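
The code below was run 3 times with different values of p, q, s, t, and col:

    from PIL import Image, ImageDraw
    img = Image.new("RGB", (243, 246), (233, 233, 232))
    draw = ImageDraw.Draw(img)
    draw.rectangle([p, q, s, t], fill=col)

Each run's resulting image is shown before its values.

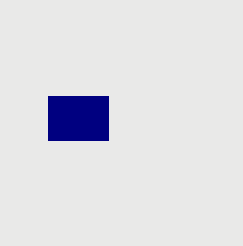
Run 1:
p = 48, q = 96, s = 108, t = 140, col = 'navy'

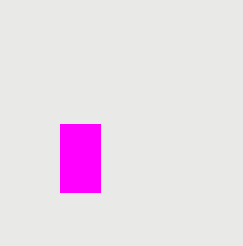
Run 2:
p = 60
q = 124
s = 100
t = 192
col = 'magenta'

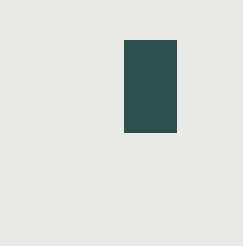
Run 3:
p = 124; q = 40; s = 176; t = 132; col = 'darkslategray'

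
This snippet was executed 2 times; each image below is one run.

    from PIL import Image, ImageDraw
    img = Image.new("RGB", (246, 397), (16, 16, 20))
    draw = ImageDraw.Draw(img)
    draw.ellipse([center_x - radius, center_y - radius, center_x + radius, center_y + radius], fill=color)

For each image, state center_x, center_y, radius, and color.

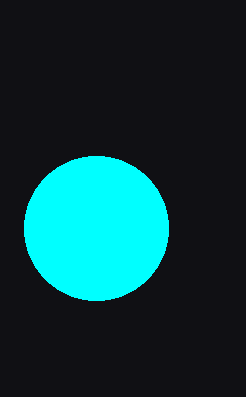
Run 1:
center_x = 96, center_y = 228, radius = 72, color = 'cyan'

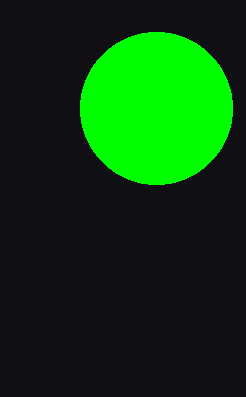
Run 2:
center_x = 156; center_y = 108; radius = 76; color = 'lime'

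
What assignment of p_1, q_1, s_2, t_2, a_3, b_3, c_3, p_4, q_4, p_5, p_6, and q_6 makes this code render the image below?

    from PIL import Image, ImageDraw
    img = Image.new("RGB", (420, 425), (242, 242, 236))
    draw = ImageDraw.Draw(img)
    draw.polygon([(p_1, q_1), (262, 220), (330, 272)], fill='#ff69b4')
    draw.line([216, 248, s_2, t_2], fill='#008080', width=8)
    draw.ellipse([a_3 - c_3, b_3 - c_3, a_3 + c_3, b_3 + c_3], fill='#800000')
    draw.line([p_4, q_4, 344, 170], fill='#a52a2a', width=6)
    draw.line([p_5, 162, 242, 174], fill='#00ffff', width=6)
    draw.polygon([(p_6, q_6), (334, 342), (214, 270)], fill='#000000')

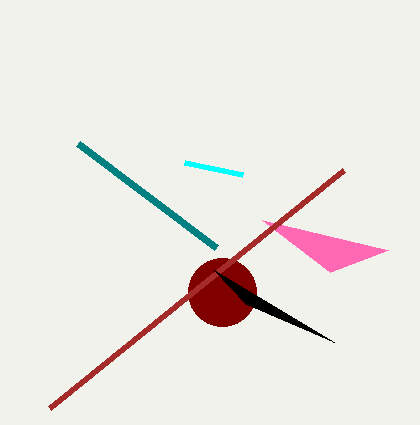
p_1 = 388; q_1 = 250; s_2 = 78; t_2 = 144; a_3 = 222; b_3 = 292; c_3 = 34; p_4 = 50; q_4 = 408; p_5 = 184; p_6 = 246; q_6 = 304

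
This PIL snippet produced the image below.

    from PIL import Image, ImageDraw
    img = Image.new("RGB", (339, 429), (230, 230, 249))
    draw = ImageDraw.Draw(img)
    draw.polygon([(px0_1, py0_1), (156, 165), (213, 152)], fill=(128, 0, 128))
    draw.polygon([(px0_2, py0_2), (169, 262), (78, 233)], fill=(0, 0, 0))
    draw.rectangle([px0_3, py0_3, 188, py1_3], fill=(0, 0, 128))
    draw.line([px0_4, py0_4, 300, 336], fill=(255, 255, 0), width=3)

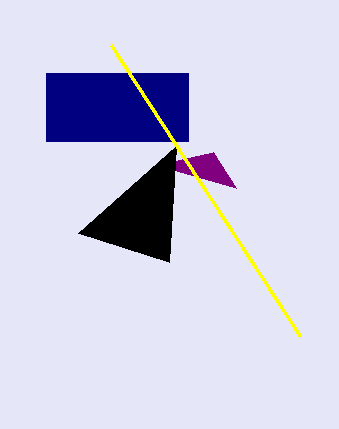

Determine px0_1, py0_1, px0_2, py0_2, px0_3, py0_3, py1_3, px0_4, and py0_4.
px0_1 = 236, py0_1 = 188, px0_2 = 176, py0_2 = 146, px0_3 = 46, py0_3 = 73, py1_3 = 141, px0_4 = 111, py0_4 = 45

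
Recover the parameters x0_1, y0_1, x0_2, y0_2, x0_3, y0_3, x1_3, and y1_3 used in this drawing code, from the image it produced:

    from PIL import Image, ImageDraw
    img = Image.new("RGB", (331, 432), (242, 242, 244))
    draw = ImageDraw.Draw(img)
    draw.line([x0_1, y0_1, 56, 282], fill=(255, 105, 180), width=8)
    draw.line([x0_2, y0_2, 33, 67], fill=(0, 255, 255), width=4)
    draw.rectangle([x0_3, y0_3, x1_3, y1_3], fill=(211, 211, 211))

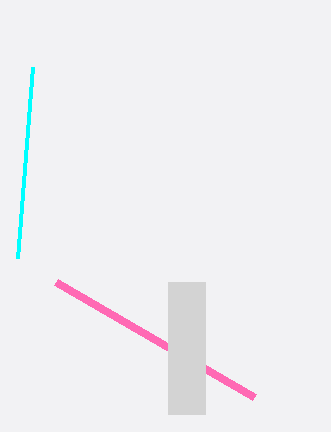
x0_1 = 254
y0_1 = 397
x0_2 = 18
y0_2 = 258
x0_3 = 168
y0_3 = 282
x1_3 = 205
y1_3 = 414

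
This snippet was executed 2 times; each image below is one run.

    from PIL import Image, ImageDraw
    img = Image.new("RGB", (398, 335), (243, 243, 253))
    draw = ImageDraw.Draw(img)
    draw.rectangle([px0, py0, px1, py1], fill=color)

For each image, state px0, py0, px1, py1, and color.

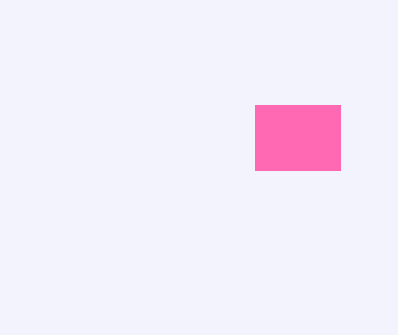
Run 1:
px0 = 255
py0 = 105
px1 = 340
py1 = 170
color = 'hotpink'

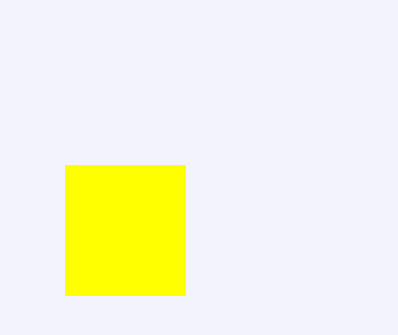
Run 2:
px0 = 65, py0 = 165, px1 = 185, py1 = 295, color = 'yellow'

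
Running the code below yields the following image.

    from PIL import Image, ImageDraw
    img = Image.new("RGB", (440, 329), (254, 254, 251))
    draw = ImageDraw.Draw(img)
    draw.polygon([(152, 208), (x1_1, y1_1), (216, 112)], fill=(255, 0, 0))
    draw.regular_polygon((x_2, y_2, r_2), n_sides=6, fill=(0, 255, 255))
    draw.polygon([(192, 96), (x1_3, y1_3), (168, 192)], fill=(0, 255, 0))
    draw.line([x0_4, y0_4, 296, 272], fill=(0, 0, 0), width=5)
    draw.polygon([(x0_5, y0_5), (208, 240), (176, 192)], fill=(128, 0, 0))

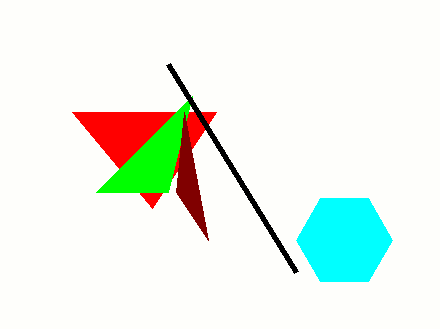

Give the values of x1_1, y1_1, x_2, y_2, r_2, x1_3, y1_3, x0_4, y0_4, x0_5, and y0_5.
x1_1 = 72; y1_1 = 112; x_2 = 344; y_2 = 240; r_2 = 48; x1_3 = 96; y1_3 = 192; x0_4 = 168; y0_4 = 64; x0_5 = 184; y0_5 = 112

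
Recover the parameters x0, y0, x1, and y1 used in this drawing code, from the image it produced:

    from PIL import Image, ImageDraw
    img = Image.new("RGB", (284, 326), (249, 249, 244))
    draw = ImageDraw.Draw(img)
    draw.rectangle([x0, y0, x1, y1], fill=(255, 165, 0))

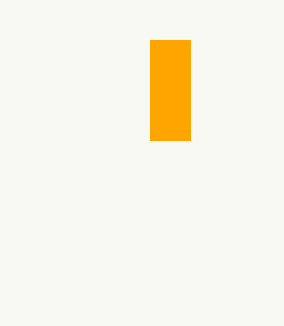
x0 = 150; y0 = 40; x1 = 190; y1 = 140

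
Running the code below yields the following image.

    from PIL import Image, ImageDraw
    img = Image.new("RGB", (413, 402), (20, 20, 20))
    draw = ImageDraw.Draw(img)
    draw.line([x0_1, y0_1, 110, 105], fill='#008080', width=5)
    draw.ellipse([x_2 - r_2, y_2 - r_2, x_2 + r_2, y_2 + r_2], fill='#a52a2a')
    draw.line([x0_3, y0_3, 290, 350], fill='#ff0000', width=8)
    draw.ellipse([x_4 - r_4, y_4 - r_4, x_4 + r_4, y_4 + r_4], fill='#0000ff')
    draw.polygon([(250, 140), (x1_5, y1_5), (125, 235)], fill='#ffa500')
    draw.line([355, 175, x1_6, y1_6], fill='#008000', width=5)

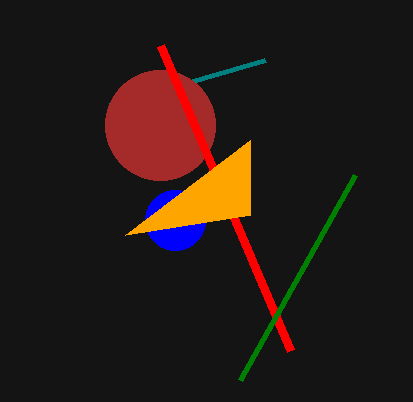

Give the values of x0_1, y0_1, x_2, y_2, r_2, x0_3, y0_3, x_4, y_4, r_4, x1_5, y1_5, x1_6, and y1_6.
x0_1 = 265, y0_1 = 60, x_2 = 160, y_2 = 125, r_2 = 55, x0_3 = 160, y0_3 = 45, x_4 = 175, y_4 = 220, r_4 = 30, x1_5 = 250, y1_5 = 215, x1_6 = 240, y1_6 = 380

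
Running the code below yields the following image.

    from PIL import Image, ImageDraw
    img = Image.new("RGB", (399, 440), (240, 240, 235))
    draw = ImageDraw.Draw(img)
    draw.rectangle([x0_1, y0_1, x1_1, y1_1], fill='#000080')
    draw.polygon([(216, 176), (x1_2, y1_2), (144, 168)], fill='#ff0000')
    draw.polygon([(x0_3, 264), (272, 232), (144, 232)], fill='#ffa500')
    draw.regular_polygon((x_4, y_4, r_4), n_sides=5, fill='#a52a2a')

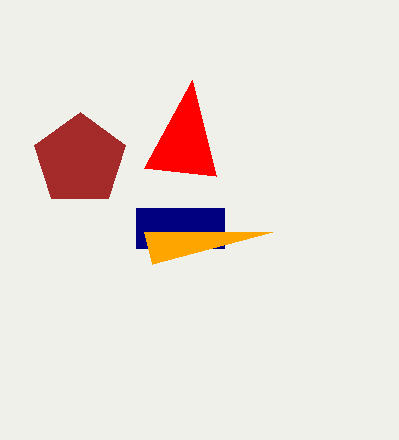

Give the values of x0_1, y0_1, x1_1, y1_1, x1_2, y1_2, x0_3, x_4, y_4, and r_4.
x0_1 = 136
y0_1 = 208
x1_1 = 224
y1_1 = 248
x1_2 = 192
y1_2 = 80
x0_3 = 152
x_4 = 80
y_4 = 160
r_4 = 48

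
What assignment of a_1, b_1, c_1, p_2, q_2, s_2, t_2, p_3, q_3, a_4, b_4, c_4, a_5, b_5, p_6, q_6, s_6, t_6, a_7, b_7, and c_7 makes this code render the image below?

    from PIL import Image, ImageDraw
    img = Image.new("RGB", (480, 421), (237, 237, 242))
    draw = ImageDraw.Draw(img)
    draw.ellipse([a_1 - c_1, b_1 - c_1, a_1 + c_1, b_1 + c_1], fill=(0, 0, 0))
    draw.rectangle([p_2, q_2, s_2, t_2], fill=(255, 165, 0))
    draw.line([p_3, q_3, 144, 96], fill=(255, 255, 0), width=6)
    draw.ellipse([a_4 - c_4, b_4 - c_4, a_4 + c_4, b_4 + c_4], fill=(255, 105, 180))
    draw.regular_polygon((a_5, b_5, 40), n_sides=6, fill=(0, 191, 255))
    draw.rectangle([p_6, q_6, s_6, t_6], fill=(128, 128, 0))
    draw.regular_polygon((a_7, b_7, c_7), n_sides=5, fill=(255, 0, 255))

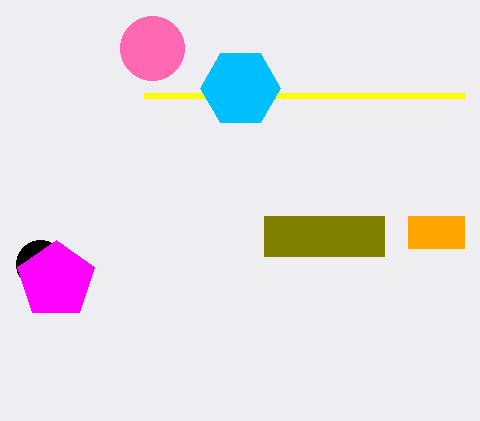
a_1 = 40, b_1 = 264, c_1 = 24, p_2 = 408, q_2 = 216, s_2 = 464, t_2 = 248, p_3 = 464, q_3 = 96, a_4 = 152, b_4 = 48, c_4 = 32, a_5 = 240, b_5 = 88, p_6 = 264, q_6 = 216, s_6 = 384, t_6 = 256, a_7 = 56, b_7 = 280, c_7 = 40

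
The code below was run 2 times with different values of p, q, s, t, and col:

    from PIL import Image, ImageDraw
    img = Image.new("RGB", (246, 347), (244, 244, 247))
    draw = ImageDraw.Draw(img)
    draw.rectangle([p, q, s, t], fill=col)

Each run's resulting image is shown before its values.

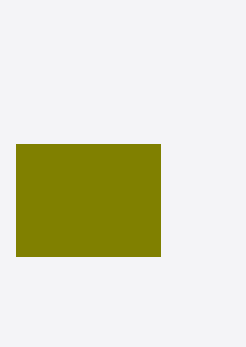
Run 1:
p = 16; q = 144; s = 160; t = 256; col = 'olive'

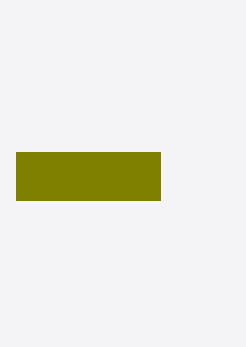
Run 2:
p = 16, q = 152, s = 160, t = 200, col = 'olive'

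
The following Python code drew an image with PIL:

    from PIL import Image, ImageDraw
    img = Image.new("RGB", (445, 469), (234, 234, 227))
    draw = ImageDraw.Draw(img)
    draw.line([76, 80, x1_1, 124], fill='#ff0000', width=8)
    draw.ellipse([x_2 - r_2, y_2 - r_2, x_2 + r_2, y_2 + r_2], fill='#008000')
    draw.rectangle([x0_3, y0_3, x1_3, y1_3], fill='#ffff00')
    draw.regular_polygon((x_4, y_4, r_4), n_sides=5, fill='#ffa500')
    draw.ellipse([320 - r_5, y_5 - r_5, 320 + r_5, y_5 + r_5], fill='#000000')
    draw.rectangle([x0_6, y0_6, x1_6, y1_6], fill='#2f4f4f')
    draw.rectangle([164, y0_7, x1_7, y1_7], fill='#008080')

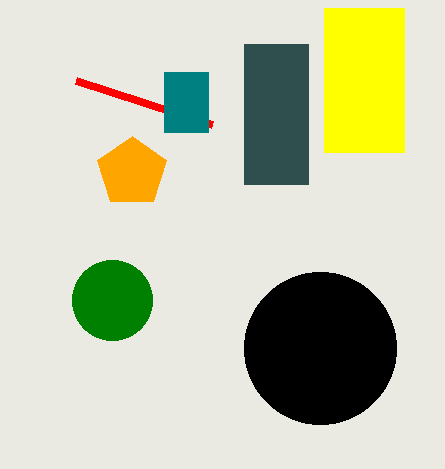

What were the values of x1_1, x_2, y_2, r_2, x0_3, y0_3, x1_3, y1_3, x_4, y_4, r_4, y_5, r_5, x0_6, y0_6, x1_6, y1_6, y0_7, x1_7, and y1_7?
x1_1 = 212, x_2 = 112, y_2 = 300, r_2 = 40, x0_3 = 324, y0_3 = 8, x1_3 = 404, y1_3 = 152, x_4 = 132, y_4 = 172, r_4 = 36, y_5 = 348, r_5 = 76, x0_6 = 244, y0_6 = 44, x1_6 = 308, y1_6 = 184, y0_7 = 72, x1_7 = 208, y1_7 = 132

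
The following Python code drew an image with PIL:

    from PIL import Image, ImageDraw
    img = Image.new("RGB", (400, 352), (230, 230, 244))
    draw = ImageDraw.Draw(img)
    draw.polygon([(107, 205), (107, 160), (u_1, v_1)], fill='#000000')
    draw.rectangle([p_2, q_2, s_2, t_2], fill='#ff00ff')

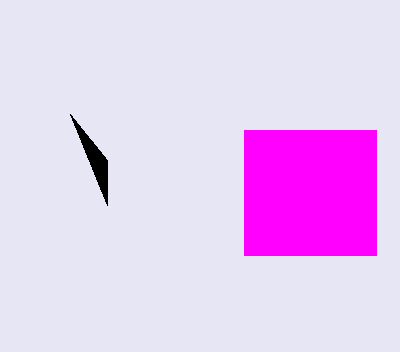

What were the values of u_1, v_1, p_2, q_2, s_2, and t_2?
u_1 = 70; v_1 = 114; p_2 = 244; q_2 = 130; s_2 = 376; t_2 = 255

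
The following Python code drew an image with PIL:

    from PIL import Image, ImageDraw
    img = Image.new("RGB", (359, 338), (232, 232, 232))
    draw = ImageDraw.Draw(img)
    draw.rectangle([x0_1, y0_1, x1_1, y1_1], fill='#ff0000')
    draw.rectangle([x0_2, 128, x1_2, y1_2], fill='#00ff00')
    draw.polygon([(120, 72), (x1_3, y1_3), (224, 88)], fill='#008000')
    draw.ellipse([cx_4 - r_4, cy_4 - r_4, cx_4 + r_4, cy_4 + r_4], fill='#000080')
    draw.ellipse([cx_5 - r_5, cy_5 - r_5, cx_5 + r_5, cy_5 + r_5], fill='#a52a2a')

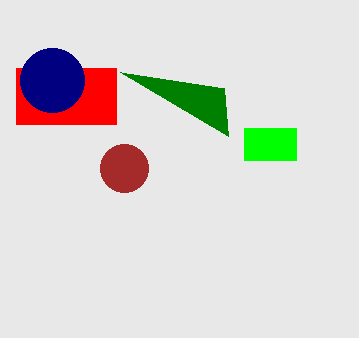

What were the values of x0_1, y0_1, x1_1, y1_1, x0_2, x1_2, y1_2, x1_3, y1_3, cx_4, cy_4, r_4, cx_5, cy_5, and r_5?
x0_1 = 16
y0_1 = 68
x1_1 = 116
y1_1 = 124
x0_2 = 244
x1_2 = 296
y1_2 = 160
x1_3 = 228
y1_3 = 136
cx_4 = 52
cy_4 = 80
r_4 = 32
cx_5 = 124
cy_5 = 168
r_5 = 24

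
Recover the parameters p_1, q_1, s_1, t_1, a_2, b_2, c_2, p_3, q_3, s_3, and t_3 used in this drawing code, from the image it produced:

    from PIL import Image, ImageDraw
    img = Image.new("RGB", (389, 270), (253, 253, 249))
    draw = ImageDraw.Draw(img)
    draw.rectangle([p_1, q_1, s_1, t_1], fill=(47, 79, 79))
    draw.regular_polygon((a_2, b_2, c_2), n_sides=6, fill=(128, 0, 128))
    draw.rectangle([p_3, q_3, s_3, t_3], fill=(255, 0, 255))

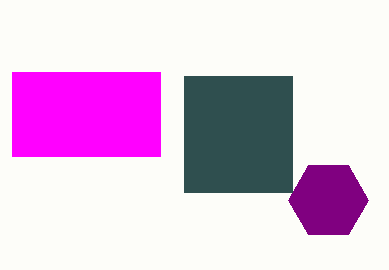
p_1 = 184; q_1 = 76; s_1 = 292; t_1 = 192; a_2 = 328; b_2 = 200; c_2 = 40; p_3 = 12; q_3 = 72; s_3 = 160; t_3 = 156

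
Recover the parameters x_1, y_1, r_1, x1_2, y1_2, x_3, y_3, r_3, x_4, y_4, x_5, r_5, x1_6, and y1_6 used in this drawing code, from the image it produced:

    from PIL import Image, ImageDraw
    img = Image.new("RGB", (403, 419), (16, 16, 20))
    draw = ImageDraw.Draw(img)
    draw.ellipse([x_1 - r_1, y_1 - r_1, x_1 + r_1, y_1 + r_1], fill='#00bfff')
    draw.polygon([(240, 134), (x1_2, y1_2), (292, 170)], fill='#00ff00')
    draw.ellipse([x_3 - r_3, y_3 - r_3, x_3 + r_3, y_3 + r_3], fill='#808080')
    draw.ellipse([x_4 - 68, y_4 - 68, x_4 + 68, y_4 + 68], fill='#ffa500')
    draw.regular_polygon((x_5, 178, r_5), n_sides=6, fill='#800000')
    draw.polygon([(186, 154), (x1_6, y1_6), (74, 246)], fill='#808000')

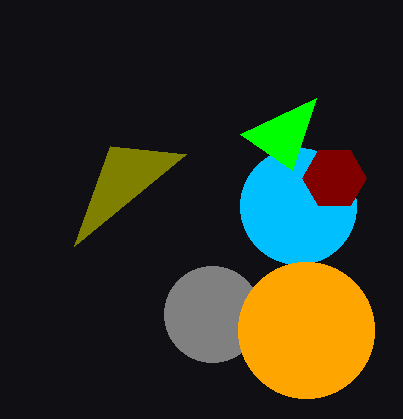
x_1 = 298, y_1 = 206, r_1 = 58, x1_2 = 316, y1_2 = 98, x_3 = 212, y_3 = 314, r_3 = 48, x_4 = 306, y_4 = 330, x_5 = 334, r_5 = 32, x1_6 = 110, y1_6 = 146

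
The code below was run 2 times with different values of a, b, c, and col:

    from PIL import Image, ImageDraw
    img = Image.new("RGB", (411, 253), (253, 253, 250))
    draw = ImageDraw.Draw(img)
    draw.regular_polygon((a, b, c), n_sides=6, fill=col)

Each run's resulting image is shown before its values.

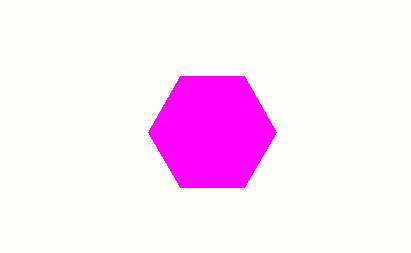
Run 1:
a = 212
b = 132
c = 64
col = 'magenta'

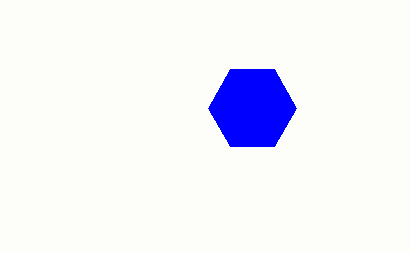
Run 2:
a = 252, b = 108, c = 44, col = 'blue'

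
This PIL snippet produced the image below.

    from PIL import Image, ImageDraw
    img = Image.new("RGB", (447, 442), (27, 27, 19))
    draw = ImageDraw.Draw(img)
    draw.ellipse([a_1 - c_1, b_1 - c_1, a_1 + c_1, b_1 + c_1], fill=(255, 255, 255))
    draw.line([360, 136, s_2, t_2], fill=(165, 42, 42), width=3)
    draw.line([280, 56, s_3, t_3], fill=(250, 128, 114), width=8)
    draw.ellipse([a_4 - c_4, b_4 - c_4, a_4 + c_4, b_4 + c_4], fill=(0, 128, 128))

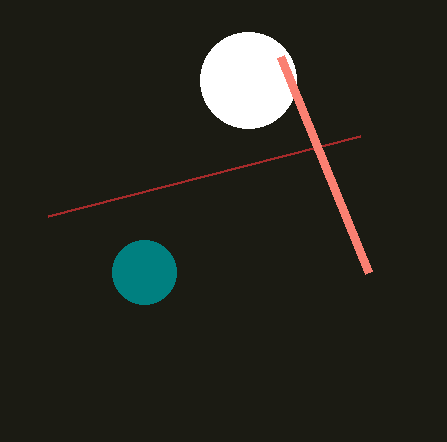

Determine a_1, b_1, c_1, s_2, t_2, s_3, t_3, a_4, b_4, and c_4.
a_1 = 248; b_1 = 80; c_1 = 48; s_2 = 48; t_2 = 216; s_3 = 368; t_3 = 272; a_4 = 144; b_4 = 272; c_4 = 32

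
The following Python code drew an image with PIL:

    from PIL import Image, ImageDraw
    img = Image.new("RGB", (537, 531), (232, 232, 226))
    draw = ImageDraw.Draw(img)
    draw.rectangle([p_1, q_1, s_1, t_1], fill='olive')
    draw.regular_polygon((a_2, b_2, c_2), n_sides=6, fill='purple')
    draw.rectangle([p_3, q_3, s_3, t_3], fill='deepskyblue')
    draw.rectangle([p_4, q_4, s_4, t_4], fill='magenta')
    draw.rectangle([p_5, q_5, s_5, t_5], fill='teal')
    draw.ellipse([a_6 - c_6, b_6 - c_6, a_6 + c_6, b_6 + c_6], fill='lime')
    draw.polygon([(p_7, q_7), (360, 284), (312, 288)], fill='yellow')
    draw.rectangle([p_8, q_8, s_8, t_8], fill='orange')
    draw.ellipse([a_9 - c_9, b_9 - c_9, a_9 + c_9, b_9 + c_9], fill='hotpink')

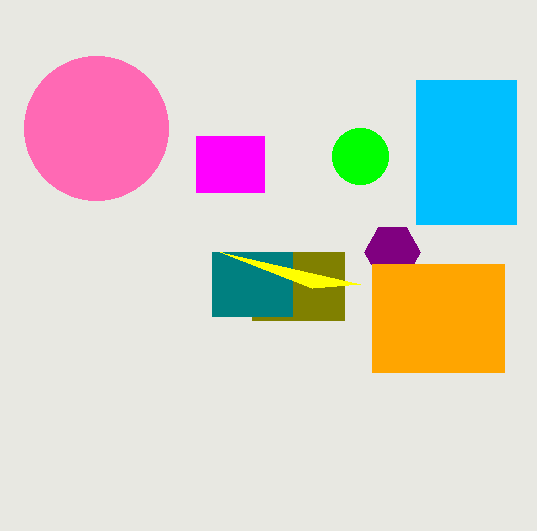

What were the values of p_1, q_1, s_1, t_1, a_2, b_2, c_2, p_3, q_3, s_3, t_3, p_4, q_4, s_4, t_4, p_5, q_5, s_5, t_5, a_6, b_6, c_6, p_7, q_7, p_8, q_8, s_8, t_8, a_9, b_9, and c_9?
p_1 = 252, q_1 = 252, s_1 = 344, t_1 = 320, a_2 = 392, b_2 = 252, c_2 = 28, p_3 = 416, q_3 = 80, s_3 = 516, t_3 = 224, p_4 = 196, q_4 = 136, s_4 = 264, t_4 = 192, p_5 = 212, q_5 = 252, s_5 = 292, t_5 = 316, a_6 = 360, b_6 = 156, c_6 = 28, p_7 = 220, q_7 = 252, p_8 = 372, q_8 = 264, s_8 = 504, t_8 = 372, a_9 = 96, b_9 = 128, c_9 = 72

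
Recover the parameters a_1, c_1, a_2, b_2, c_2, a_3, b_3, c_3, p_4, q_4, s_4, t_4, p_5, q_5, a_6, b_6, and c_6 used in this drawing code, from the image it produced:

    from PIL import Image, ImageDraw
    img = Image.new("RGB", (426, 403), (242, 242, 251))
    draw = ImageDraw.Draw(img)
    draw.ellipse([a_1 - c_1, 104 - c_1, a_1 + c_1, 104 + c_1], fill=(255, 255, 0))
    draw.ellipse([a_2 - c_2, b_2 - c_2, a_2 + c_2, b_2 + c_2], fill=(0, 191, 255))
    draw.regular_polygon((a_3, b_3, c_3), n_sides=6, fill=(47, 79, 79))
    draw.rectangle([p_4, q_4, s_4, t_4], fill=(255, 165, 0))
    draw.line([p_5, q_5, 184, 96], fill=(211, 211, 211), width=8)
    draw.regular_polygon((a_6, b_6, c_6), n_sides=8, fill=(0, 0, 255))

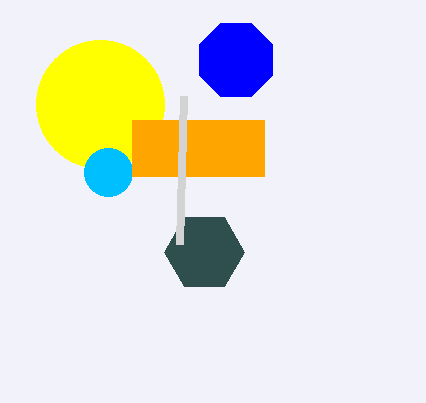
a_1 = 100
c_1 = 64
a_2 = 108
b_2 = 172
c_2 = 24
a_3 = 204
b_3 = 252
c_3 = 40
p_4 = 132
q_4 = 120
s_4 = 264
t_4 = 176
p_5 = 180
q_5 = 244
a_6 = 236
b_6 = 60
c_6 = 40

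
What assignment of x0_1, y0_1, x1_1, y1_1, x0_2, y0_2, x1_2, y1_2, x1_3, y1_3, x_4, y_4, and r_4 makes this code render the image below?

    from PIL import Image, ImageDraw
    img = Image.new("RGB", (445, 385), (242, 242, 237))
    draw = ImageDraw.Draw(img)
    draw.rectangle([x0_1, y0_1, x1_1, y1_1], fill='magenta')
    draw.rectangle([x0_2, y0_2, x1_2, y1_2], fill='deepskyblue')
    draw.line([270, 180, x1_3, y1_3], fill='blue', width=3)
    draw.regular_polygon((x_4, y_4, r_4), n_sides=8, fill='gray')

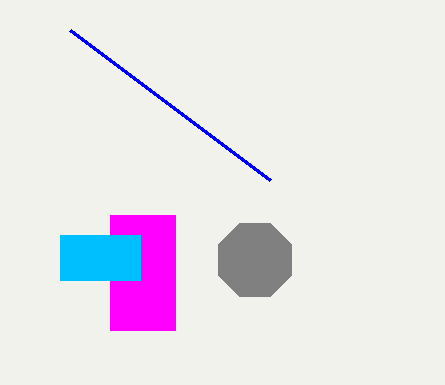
x0_1 = 110
y0_1 = 215
x1_1 = 175
y1_1 = 330
x0_2 = 60
y0_2 = 235
x1_2 = 140
y1_2 = 280
x1_3 = 70
y1_3 = 30
x_4 = 255
y_4 = 260
r_4 = 40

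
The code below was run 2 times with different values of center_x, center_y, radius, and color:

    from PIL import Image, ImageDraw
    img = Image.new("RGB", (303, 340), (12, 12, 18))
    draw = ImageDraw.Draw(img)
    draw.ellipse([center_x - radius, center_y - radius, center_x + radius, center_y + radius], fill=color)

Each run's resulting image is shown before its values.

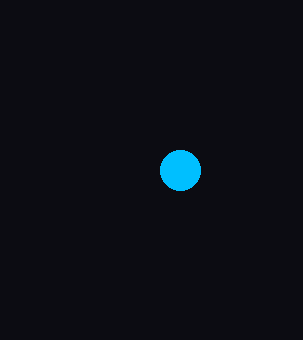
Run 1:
center_x = 180; center_y = 170; radius = 20; color = 'deepskyblue'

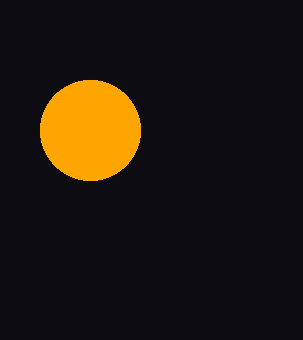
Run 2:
center_x = 90
center_y = 130
radius = 50
color = 'orange'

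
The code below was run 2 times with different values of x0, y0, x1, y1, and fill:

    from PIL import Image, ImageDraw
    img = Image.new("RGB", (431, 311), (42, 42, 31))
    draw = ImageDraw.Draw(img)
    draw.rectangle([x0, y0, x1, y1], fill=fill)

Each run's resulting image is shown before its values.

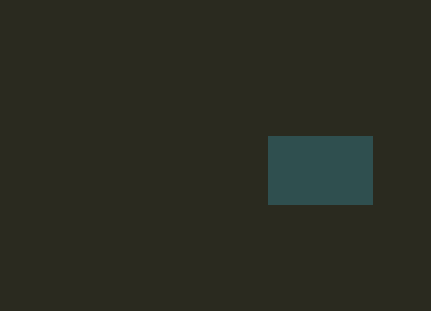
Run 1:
x0 = 268, y0 = 136, x1 = 372, y1 = 204, fill = 'darkslategray'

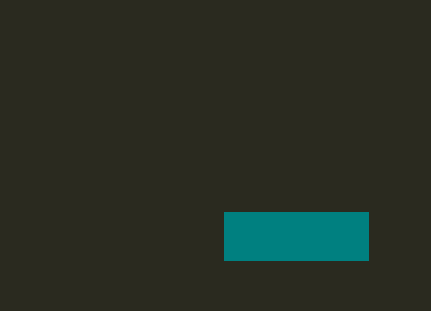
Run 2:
x0 = 224; y0 = 212; x1 = 368; y1 = 260; fill = 'teal'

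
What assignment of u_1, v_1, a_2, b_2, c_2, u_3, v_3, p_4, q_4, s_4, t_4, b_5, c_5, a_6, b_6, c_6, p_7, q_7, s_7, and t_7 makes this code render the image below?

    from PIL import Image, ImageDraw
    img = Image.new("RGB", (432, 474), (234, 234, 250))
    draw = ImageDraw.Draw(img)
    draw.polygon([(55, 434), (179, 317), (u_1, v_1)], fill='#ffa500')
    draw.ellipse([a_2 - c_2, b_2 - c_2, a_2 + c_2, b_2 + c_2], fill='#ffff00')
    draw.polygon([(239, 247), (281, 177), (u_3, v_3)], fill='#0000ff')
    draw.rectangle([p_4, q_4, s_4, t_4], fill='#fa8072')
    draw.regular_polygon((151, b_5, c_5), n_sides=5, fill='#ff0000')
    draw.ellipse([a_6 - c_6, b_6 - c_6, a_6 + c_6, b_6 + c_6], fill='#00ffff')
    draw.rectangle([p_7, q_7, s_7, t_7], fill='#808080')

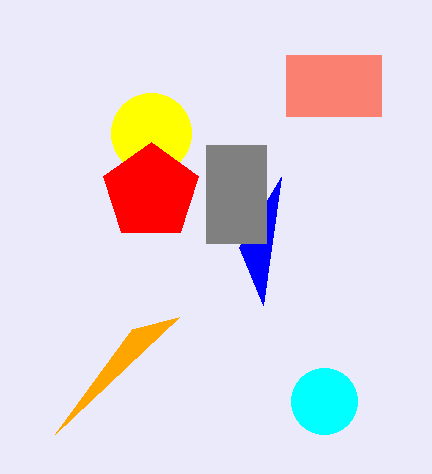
u_1 = 132; v_1 = 329; a_2 = 151; b_2 = 133; c_2 = 40; u_3 = 263; v_3 = 305; p_4 = 286; q_4 = 55; s_4 = 381; t_4 = 116; b_5 = 192; c_5 = 50; a_6 = 324; b_6 = 401; c_6 = 33; p_7 = 206; q_7 = 145; s_7 = 266; t_7 = 243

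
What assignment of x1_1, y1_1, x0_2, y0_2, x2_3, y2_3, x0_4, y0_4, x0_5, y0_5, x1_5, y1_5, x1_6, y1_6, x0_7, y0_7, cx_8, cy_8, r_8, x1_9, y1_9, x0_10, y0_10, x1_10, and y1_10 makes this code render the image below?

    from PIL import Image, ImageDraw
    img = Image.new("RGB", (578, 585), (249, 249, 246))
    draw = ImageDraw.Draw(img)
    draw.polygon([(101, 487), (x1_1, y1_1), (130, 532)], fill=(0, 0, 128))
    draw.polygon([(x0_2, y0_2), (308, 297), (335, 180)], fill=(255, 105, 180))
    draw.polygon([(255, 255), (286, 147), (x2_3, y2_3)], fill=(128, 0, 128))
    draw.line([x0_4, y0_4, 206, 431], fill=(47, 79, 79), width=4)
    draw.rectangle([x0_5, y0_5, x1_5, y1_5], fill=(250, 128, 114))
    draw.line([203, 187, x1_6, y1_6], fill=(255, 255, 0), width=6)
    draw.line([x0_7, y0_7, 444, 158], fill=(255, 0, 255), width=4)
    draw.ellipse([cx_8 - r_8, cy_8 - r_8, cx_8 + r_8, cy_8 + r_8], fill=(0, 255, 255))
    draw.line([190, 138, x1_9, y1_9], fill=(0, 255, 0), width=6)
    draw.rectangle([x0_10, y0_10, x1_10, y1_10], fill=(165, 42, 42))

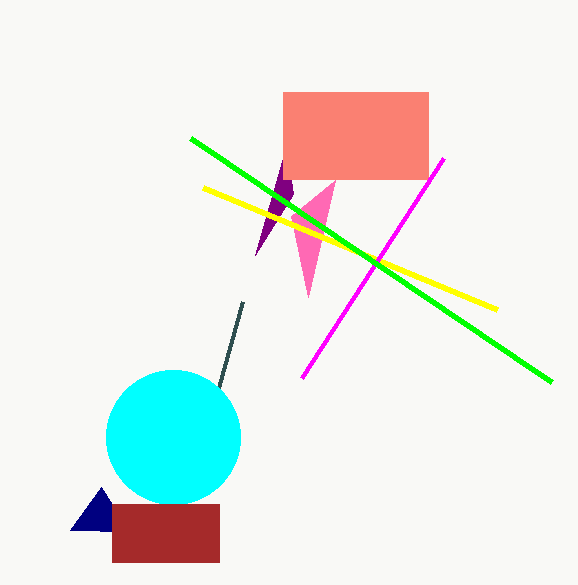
x1_1 = 70
y1_1 = 530
x0_2 = 291
y0_2 = 216
x2_3 = 293
y2_3 = 194
x0_4 = 242
y0_4 = 302
x0_5 = 283
y0_5 = 92
x1_5 = 428
y1_5 = 179
x1_6 = 497
y1_6 = 309
x0_7 = 302
y0_7 = 378
cx_8 = 173
cy_8 = 437
r_8 = 67
x1_9 = 551
y1_9 = 382
x0_10 = 112
y0_10 = 504
x1_10 = 219
y1_10 = 562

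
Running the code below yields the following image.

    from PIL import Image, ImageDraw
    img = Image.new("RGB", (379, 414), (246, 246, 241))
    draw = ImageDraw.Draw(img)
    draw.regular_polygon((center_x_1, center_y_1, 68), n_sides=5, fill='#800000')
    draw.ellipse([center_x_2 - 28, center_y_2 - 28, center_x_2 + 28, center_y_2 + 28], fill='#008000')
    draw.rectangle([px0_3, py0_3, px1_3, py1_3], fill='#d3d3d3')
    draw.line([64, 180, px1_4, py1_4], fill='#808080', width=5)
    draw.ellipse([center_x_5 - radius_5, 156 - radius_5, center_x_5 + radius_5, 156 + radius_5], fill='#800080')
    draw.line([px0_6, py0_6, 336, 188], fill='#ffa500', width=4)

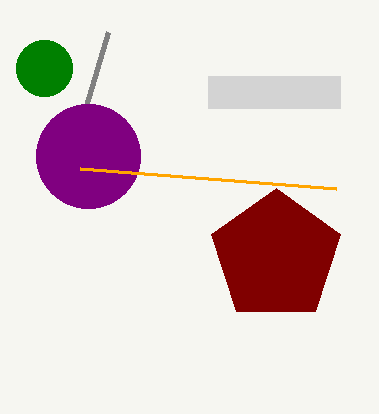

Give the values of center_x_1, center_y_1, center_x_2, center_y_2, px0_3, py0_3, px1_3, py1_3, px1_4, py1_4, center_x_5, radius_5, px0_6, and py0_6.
center_x_1 = 276; center_y_1 = 256; center_x_2 = 44; center_y_2 = 68; px0_3 = 208; py0_3 = 76; px1_3 = 340; py1_3 = 108; px1_4 = 108; py1_4 = 32; center_x_5 = 88; radius_5 = 52; px0_6 = 80; py0_6 = 168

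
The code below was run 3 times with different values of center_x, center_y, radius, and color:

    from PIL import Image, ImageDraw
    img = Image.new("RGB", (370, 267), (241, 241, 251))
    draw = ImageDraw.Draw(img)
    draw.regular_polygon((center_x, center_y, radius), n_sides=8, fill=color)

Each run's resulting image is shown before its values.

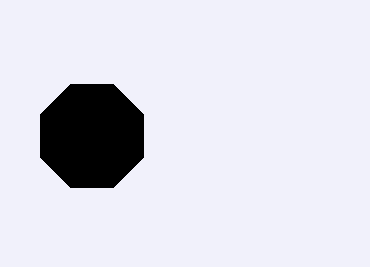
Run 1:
center_x = 92; center_y = 136; radius = 56; color = 'black'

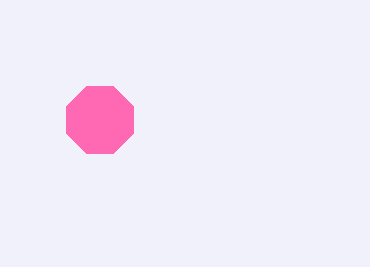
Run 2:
center_x = 100; center_y = 120; radius = 36; color = 'hotpink'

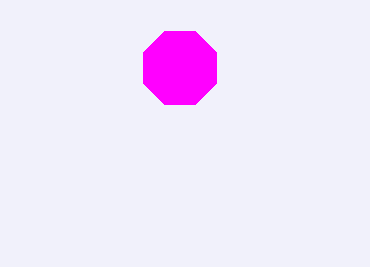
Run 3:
center_x = 180
center_y = 68
radius = 40
color = 'magenta'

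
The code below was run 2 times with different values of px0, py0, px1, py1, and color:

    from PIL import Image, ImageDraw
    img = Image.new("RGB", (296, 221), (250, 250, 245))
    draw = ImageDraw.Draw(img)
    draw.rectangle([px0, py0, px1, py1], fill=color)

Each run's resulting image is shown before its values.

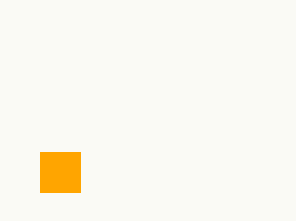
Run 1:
px0 = 40, py0 = 152, px1 = 80, py1 = 192, color = 'orange'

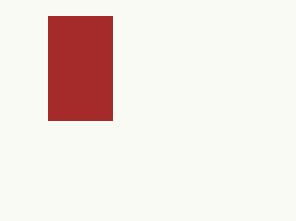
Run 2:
px0 = 48; py0 = 16; px1 = 112; py1 = 120; color = 'brown'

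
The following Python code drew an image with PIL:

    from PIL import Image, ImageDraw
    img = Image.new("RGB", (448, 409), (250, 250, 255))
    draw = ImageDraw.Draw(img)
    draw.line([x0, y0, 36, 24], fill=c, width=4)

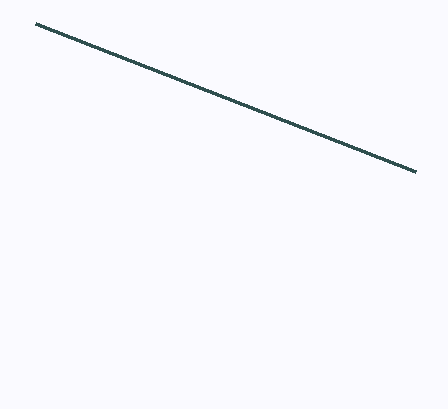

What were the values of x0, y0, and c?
x0 = 416, y0 = 172, c = 'darkslategray'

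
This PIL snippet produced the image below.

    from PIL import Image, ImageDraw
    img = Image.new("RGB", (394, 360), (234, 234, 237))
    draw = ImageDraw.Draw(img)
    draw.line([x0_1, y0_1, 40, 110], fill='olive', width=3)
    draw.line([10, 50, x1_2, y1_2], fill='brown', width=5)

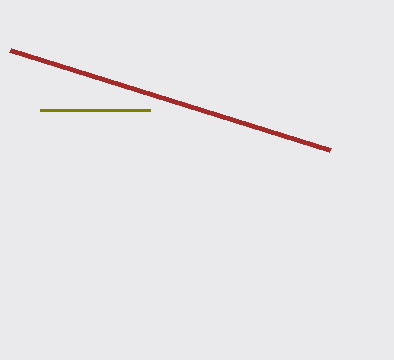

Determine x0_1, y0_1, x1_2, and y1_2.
x0_1 = 150, y0_1 = 110, x1_2 = 330, y1_2 = 150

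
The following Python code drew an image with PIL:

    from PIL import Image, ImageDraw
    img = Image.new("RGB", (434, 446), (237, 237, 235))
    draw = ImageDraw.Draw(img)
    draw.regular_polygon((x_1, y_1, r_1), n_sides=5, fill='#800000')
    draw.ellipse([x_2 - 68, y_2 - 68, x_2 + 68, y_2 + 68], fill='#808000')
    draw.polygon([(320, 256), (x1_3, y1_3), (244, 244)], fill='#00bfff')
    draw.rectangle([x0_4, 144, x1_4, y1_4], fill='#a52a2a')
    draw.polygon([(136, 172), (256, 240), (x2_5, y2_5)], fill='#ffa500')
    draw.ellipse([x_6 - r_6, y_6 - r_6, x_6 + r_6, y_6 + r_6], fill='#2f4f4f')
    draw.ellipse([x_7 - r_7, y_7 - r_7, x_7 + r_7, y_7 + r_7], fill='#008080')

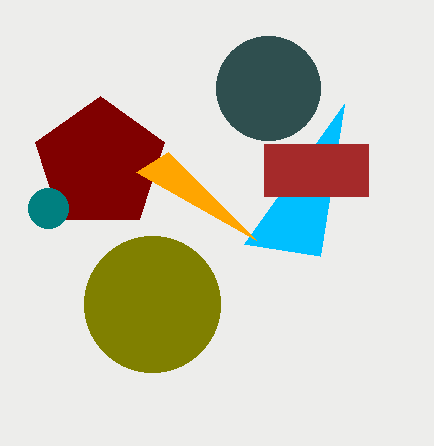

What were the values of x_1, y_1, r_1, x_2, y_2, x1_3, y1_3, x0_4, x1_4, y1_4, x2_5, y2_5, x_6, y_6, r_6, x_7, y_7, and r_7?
x_1 = 100; y_1 = 164; r_1 = 68; x_2 = 152; y_2 = 304; x1_3 = 344; y1_3 = 104; x0_4 = 264; x1_4 = 368; y1_4 = 196; x2_5 = 168; y2_5 = 152; x_6 = 268; y_6 = 88; r_6 = 52; x_7 = 48; y_7 = 208; r_7 = 20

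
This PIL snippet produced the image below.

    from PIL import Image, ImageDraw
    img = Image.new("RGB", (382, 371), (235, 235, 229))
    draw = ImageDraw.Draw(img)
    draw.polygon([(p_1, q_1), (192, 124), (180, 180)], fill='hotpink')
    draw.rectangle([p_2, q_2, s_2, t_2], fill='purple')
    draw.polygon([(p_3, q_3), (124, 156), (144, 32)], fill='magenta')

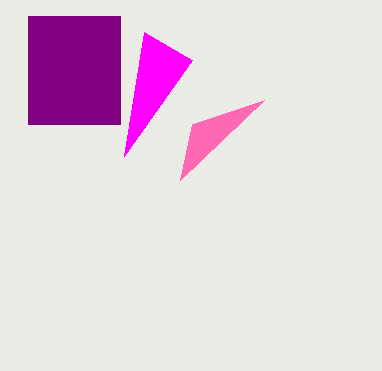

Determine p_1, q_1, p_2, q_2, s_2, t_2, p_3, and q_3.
p_1 = 264, q_1 = 100, p_2 = 28, q_2 = 16, s_2 = 120, t_2 = 124, p_3 = 192, q_3 = 60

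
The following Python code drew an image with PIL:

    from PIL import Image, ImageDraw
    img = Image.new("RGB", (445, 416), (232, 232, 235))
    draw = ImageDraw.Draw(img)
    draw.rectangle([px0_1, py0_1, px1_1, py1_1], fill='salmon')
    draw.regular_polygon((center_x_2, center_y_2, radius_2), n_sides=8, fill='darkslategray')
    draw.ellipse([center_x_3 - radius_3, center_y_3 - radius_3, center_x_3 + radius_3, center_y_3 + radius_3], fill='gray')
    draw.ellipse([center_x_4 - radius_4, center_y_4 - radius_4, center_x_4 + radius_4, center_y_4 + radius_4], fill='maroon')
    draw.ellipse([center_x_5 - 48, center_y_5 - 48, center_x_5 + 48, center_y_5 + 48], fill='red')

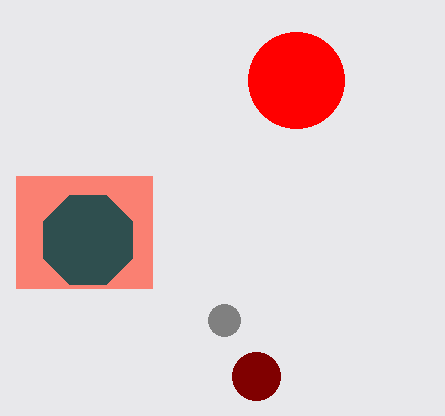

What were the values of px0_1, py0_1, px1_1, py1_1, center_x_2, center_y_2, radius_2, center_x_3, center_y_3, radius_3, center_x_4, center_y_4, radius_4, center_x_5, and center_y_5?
px0_1 = 16, py0_1 = 176, px1_1 = 152, py1_1 = 288, center_x_2 = 88, center_y_2 = 240, radius_2 = 48, center_x_3 = 224, center_y_3 = 320, radius_3 = 16, center_x_4 = 256, center_y_4 = 376, radius_4 = 24, center_x_5 = 296, center_y_5 = 80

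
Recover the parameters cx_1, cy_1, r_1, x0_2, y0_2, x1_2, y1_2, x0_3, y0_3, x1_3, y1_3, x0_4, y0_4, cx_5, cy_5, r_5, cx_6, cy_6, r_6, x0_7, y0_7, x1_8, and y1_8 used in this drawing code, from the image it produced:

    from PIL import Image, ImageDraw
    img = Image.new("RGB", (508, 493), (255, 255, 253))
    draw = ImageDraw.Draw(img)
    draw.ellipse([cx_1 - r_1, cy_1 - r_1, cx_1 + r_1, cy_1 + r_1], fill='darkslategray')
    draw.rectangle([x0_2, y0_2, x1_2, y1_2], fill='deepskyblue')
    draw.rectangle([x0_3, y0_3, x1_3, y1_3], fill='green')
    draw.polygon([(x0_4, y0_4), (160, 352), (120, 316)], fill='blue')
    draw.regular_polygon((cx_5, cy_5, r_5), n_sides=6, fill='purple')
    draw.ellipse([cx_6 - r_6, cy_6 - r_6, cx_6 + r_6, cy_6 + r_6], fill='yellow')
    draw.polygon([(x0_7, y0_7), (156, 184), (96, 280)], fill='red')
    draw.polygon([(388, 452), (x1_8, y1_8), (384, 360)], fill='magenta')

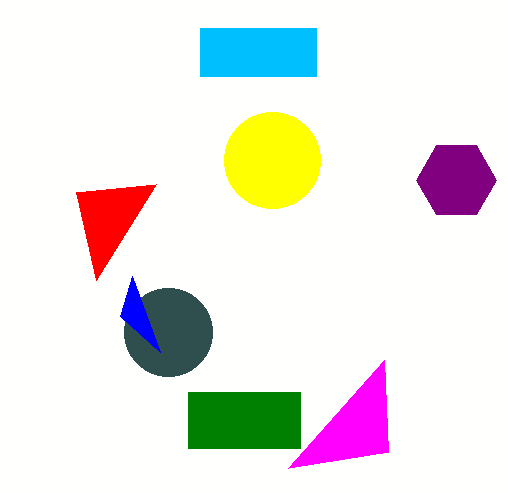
cx_1 = 168, cy_1 = 332, r_1 = 44, x0_2 = 200, y0_2 = 28, x1_2 = 316, y1_2 = 76, x0_3 = 188, y0_3 = 392, x1_3 = 300, y1_3 = 448, x0_4 = 132, y0_4 = 276, cx_5 = 456, cy_5 = 180, r_5 = 40, cx_6 = 272, cy_6 = 160, r_6 = 48, x0_7 = 76, y0_7 = 192, x1_8 = 288, y1_8 = 468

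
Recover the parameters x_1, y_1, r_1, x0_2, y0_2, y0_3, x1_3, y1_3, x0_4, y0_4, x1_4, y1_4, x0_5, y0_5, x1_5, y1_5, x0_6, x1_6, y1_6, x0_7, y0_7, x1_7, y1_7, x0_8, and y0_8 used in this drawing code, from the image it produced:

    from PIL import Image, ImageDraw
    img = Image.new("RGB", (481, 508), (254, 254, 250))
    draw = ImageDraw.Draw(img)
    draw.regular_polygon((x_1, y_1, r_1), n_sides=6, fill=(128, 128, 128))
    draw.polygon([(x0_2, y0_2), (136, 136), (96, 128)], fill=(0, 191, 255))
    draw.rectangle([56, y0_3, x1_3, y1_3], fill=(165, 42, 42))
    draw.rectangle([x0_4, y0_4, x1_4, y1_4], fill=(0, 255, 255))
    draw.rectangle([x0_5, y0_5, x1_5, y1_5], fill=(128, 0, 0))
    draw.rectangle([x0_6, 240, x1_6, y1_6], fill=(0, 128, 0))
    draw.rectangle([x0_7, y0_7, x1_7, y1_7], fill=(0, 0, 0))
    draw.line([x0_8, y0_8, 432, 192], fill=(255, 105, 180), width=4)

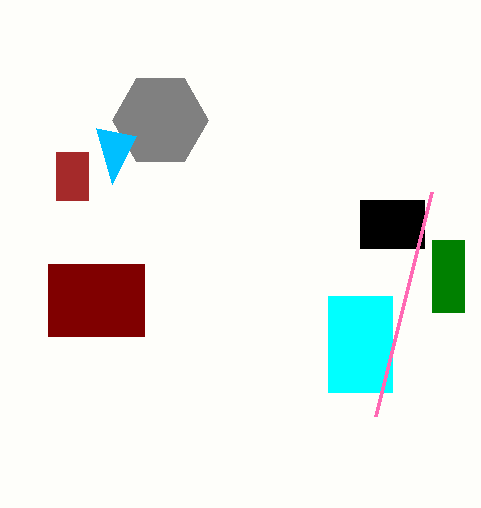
x_1 = 160
y_1 = 120
r_1 = 48
x0_2 = 112
y0_2 = 184
y0_3 = 152
x1_3 = 88
y1_3 = 200
x0_4 = 328
y0_4 = 296
x1_4 = 392
y1_4 = 392
x0_5 = 48
y0_5 = 264
x1_5 = 144
y1_5 = 336
x0_6 = 432
x1_6 = 464
y1_6 = 312
x0_7 = 360
y0_7 = 200
x1_7 = 424
y1_7 = 248
x0_8 = 376
y0_8 = 416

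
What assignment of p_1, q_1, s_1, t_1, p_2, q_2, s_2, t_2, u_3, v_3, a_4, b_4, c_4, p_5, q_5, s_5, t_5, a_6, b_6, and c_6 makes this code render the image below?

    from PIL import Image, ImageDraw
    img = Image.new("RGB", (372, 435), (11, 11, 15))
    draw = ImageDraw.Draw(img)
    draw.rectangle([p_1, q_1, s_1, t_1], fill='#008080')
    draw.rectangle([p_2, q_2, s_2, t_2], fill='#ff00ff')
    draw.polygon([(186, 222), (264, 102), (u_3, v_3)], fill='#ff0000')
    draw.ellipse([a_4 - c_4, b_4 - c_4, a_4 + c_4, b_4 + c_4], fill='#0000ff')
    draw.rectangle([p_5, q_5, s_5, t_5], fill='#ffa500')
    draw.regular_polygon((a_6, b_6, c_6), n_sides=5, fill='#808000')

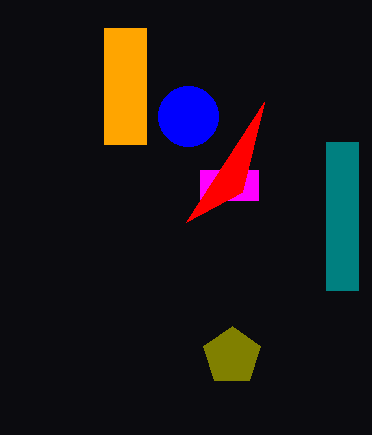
p_1 = 326, q_1 = 142, s_1 = 358, t_1 = 290, p_2 = 200, q_2 = 170, s_2 = 258, t_2 = 200, u_3 = 242, v_3 = 192, a_4 = 188, b_4 = 116, c_4 = 30, p_5 = 104, q_5 = 28, s_5 = 146, t_5 = 144, a_6 = 232, b_6 = 356, c_6 = 30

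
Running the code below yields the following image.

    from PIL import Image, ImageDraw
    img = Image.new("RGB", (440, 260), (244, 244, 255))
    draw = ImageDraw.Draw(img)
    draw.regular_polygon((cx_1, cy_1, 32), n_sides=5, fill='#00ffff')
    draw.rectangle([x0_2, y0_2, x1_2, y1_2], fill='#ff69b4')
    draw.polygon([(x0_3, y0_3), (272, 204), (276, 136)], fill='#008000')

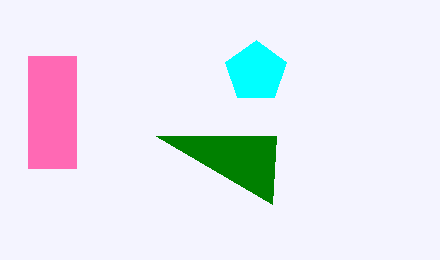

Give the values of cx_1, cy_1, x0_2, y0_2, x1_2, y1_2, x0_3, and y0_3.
cx_1 = 256, cy_1 = 72, x0_2 = 28, y0_2 = 56, x1_2 = 76, y1_2 = 168, x0_3 = 156, y0_3 = 136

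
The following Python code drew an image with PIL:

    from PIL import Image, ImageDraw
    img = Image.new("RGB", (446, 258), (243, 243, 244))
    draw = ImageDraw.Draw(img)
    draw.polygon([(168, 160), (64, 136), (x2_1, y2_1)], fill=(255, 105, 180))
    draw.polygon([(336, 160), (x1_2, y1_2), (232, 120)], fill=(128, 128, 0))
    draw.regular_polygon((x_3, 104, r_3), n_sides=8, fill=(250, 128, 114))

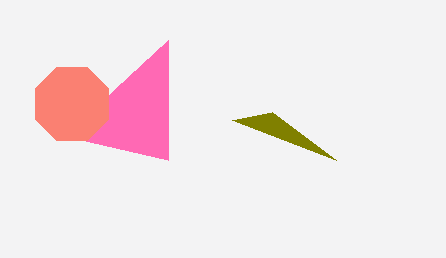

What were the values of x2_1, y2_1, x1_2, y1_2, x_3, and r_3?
x2_1 = 168, y2_1 = 40, x1_2 = 272, y1_2 = 112, x_3 = 72, r_3 = 40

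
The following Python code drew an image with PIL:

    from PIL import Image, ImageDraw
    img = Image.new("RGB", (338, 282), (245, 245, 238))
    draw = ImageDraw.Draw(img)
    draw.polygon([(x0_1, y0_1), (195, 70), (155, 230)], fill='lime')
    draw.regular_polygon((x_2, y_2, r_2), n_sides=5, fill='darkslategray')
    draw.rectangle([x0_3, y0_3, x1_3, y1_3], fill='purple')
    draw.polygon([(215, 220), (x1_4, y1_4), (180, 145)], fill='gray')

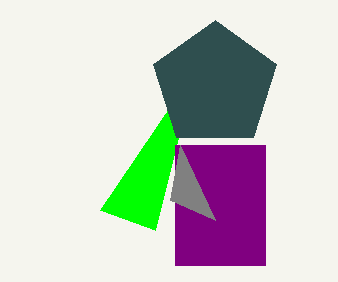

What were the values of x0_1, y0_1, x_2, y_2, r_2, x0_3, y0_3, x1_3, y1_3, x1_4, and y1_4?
x0_1 = 100, y0_1 = 210, x_2 = 215, y_2 = 85, r_2 = 65, x0_3 = 175, y0_3 = 145, x1_3 = 265, y1_3 = 265, x1_4 = 170, y1_4 = 200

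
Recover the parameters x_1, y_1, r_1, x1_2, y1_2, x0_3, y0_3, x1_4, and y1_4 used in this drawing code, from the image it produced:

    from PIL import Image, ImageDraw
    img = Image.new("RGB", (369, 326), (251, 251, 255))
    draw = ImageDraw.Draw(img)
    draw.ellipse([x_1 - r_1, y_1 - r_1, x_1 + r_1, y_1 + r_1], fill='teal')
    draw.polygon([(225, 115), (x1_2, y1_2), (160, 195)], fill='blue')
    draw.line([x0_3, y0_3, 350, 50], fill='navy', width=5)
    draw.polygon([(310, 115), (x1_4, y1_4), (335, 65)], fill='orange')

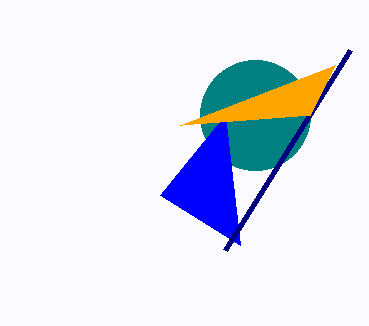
x_1 = 255, y_1 = 115, r_1 = 55, x1_2 = 240, y1_2 = 245, x0_3 = 225, y0_3 = 250, x1_4 = 180, y1_4 = 125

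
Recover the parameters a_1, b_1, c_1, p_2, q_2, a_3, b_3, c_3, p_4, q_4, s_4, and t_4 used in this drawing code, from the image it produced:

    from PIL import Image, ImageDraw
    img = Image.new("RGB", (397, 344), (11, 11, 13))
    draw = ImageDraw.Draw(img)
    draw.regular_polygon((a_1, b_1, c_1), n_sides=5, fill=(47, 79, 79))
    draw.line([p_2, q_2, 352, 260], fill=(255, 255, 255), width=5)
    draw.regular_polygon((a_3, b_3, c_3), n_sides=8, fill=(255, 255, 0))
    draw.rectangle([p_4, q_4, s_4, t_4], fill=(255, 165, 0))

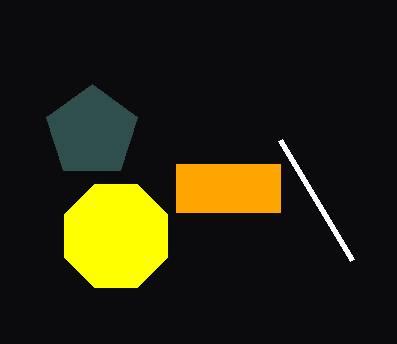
a_1 = 92
b_1 = 132
c_1 = 48
p_2 = 280
q_2 = 140
a_3 = 116
b_3 = 236
c_3 = 56
p_4 = 176
q_4 = 164
s_4 = 280
t_4 = 212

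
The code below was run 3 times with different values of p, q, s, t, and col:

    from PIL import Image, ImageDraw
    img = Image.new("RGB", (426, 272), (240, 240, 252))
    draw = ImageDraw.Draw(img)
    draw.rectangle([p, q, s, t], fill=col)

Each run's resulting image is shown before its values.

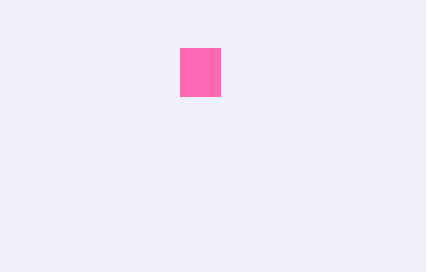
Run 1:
p = 180
q = 48
s = 220
t = 96
col = 'hotpink'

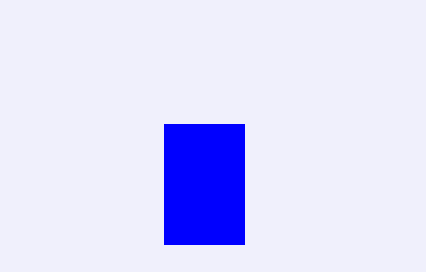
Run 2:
p = 164; q = 124; s = 244; t = 244; col = 'blue'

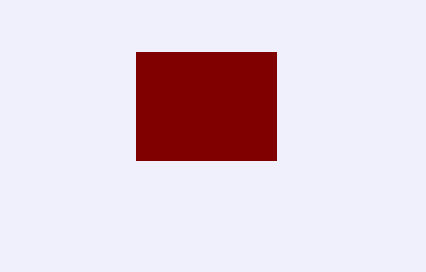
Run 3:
p = 136; q = 52; s = 276; t = 160; col = 'maroon'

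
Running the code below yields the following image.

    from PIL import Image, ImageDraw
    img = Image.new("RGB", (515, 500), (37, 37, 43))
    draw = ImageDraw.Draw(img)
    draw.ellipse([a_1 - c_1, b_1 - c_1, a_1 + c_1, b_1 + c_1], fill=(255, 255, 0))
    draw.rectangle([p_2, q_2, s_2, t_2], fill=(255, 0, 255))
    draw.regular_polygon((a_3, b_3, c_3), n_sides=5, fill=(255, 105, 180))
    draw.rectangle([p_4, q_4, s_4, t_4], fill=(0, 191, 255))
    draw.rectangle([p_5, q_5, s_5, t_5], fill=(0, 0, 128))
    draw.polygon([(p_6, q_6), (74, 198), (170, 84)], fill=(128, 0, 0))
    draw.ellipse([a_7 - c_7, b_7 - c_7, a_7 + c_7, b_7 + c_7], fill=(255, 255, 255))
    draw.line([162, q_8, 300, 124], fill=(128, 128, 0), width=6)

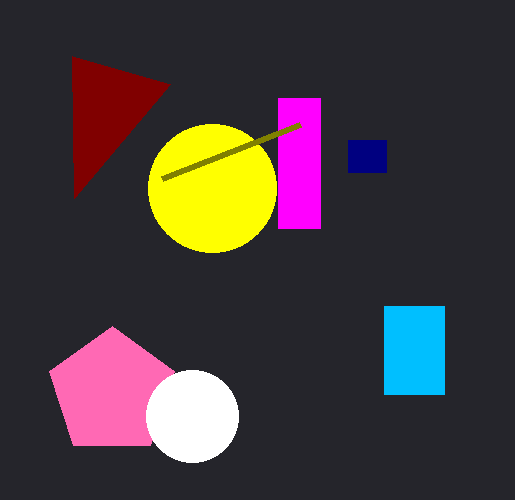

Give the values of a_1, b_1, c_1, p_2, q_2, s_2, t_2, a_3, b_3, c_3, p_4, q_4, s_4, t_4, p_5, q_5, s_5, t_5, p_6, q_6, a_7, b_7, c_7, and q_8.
a_1 = 212
b_1 = 188
c_1 = 64
p_2 = 278
q_2 = 98
s_2 = 320
t_2 = 228
a_3 = 112
b_3 = 392
c_3 = 66
p_4 = 384
q_4 = 306
s_4 = 444
t_4 = 394
p_5 = 348
q_5 = 140
s_5 = 386
t_5 = 172
p_6 = 72
q_6 = 56
a_7 = 192
b_7 = 416
c_7 = 46
q_8 = 178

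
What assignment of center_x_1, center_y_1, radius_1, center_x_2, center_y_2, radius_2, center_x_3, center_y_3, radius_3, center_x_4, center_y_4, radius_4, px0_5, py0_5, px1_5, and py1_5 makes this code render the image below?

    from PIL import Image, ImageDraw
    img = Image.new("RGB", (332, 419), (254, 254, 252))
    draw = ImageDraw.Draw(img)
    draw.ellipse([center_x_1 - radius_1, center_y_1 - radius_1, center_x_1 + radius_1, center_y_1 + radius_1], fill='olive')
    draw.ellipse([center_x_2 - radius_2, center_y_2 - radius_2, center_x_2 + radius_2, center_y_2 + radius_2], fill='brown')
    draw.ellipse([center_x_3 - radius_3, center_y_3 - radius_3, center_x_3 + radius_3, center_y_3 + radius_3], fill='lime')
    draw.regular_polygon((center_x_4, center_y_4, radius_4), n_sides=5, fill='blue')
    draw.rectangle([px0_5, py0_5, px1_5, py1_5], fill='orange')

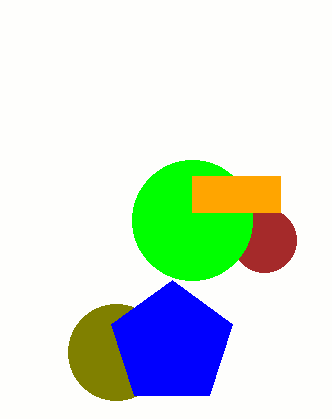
center_x_1 = 116
center_y_1 = 352
radius_1 = 48
center_x_2 = 264
center_y_2 = 240
radius_2 = 32
center_x_3 = 192
center_y_3 = 220
radius_3 = 60
center_x_4 = 172
center_y_4 = 344
radius_4 = 64
px0_5 = 192
py0_5 = 176
px1_5 = 280
py1_5 = 212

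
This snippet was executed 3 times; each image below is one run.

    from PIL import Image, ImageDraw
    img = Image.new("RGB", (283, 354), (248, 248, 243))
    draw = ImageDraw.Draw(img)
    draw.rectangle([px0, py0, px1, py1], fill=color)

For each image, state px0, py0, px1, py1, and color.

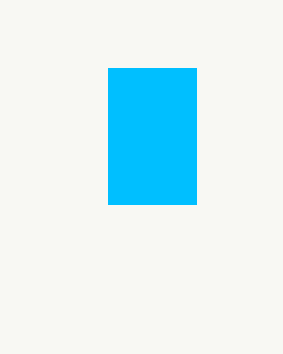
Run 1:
px0 = 108, py0 = 68, px1 = 196, py1 = 204, color = 'deepskyblue'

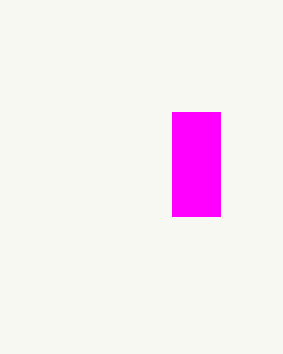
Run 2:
px0 = 172; py0 = 112; px1 = 220; py1 = 216; color = 'magenta'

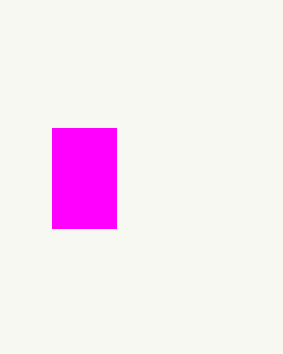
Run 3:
px0 = 52; py0 = 128; px1 = 116; py1 = 228; color = 'magenta'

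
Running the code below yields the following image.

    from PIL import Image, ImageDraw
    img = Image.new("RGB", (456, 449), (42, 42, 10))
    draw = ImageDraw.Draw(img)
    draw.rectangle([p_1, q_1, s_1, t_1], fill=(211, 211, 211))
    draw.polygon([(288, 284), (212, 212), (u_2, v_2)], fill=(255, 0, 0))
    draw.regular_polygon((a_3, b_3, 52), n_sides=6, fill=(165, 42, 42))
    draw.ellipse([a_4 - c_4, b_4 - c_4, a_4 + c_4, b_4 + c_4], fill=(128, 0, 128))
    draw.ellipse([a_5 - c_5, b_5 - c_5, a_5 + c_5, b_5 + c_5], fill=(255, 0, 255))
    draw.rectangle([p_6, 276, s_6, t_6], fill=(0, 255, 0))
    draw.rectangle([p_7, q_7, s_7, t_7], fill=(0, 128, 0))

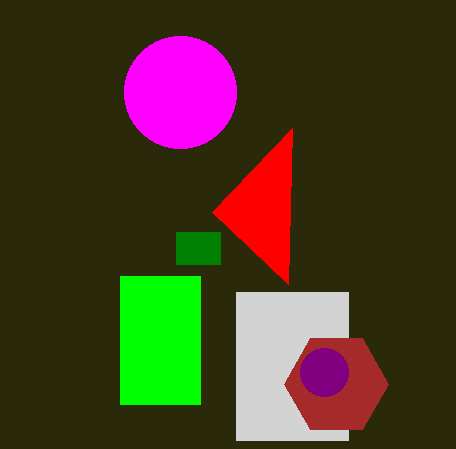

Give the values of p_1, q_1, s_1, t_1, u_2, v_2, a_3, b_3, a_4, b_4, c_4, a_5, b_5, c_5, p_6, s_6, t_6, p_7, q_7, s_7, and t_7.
p_1 = 236; q_1 = 292; s_1 = 348; t_1 = 440; u_2 = 292; v_2 = 128; a_3 = 336; b_3 = 384; a_4 = 324; b_4 = 372; c_4 = 24; a_5 = 180; b_5 = 92; c_5 = 56; p_6 = 120; s_6 = 200; t_6 = 404; p_7 = 176; q_7 = 232; s_7 = 220; t_7 = 264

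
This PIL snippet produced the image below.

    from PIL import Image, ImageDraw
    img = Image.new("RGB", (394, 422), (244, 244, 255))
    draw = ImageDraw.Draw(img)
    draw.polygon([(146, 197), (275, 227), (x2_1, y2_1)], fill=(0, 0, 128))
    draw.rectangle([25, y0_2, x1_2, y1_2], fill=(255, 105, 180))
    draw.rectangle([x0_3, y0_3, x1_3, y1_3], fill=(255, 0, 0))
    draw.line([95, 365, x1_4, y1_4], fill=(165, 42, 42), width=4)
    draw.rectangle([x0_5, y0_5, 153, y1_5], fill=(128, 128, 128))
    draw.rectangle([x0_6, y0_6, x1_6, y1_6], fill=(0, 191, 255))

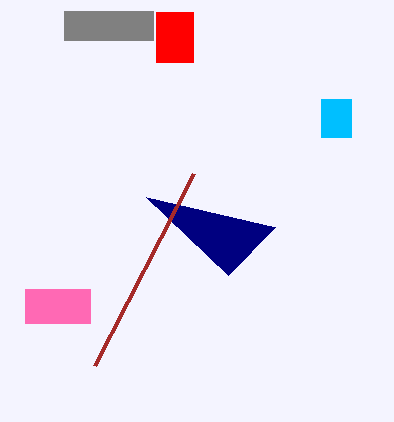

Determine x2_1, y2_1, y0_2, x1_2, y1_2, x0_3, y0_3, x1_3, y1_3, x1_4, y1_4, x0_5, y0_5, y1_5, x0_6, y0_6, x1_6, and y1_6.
x2_1 = 228
y2_1 = 275
y0_2 = 289
x1_2 = 90
y1_2 = 323
x0_3 = 156
y0_3 = 12
x1_3 = 193
y1_3 = 62
x1_4 = 194
y1_4 = 173
x0_5 = 64
y0_5 = 11
y1_5 = 40
x0_6 = 321
y0_6 = 99
x1_6 = 351
y1_6 = 137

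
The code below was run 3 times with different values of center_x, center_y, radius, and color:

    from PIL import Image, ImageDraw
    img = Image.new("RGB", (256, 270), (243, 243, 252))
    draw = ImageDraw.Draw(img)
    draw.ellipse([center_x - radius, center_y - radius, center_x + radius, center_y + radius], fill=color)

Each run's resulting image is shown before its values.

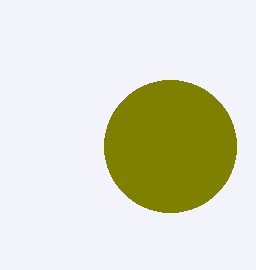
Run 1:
center_x = 170; center_y = 146; radius = 66; color = 'olive'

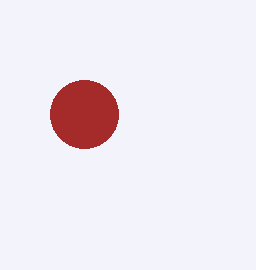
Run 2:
center_x = 84
center_y = 114
radius = 34
color = 'brown'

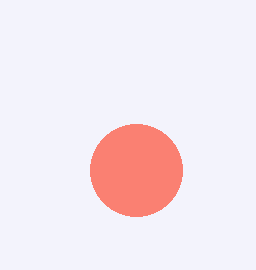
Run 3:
center_x = 136
center_y = 170
radius = 46
color = 'salmon'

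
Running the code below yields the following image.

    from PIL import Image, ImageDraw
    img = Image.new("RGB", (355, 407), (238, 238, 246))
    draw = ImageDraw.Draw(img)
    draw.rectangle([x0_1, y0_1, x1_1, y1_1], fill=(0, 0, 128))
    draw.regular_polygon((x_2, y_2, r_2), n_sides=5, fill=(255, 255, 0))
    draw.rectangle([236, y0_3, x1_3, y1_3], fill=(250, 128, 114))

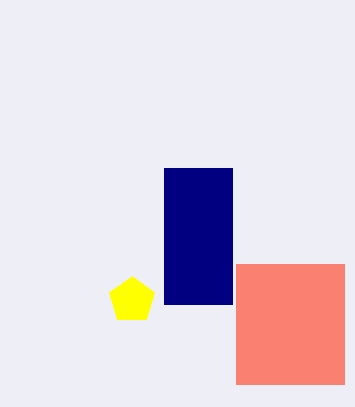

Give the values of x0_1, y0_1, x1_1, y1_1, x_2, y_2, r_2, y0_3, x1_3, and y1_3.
x0_1 = 164
y0_1 = 168
x1_1 = 232
y1_1 = 304
x_2 = 132
y_2 = 300
r_2 = 24
y0_3 = 264
x1_3 = 344
y1_3 = 384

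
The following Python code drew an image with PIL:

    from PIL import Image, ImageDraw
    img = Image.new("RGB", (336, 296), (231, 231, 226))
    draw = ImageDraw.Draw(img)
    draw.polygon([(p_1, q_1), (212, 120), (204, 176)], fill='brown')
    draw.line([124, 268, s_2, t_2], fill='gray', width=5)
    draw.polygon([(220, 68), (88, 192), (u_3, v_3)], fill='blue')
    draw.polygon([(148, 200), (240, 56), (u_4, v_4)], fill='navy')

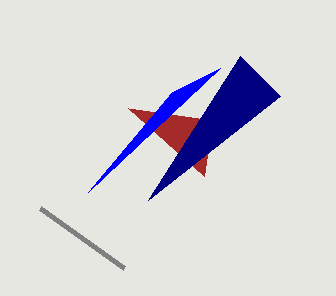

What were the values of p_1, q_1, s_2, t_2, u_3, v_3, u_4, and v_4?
p_1 = 128; q_1 = 108; s_2 = 40; t_2 = 208; u_3 = 172; v_3 = 92; u_4 = 280; v_4 = 96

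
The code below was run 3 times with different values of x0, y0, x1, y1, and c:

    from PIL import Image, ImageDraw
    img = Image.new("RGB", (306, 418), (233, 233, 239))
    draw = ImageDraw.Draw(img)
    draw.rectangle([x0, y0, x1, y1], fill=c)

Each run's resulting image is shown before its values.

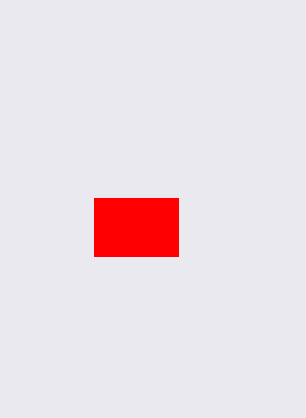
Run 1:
x0 = 94
y0 = 198
x1 = 178
y1 = 256
c = 'red'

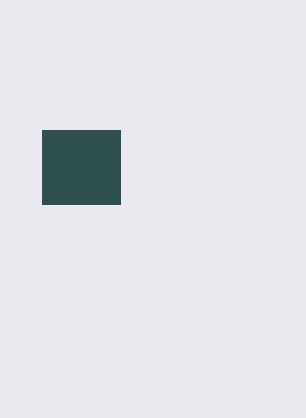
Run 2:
x0 = 42
y0 = 130
x1 = 120
y1 = 204
c = 'darkslategray'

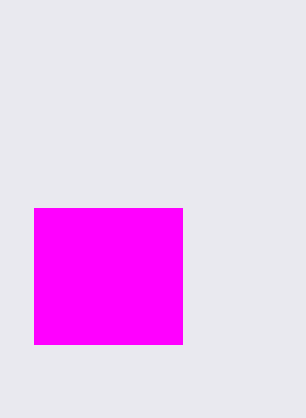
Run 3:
x0 = 34
y0 = 208
x1 = 182
y1 = 344
c = 'magenta'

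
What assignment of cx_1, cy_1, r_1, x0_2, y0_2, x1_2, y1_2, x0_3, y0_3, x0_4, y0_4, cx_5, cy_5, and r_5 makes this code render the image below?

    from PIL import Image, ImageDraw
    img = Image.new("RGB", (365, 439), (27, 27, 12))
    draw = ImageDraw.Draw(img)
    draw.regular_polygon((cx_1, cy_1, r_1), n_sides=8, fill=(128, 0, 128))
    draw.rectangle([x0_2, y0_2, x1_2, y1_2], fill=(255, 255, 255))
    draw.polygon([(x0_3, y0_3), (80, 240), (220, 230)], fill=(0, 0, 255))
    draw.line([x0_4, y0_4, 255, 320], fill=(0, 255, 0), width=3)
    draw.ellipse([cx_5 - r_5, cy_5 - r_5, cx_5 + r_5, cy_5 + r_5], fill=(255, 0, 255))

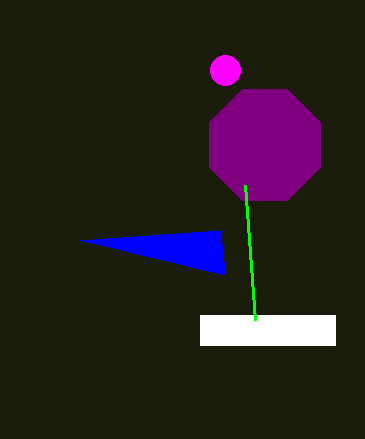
cx_1 = 265
cy_1 = 145
r_1 = 60
x0_2 = 200
y0_2 = 315
x1_2 = 335
y1_2 = 345
x0_3 = 225
y0_3 = 275
x0_4 = 245
y0_4 = 185
cx_5 = 225
cy_5 = 70
r_5 = 15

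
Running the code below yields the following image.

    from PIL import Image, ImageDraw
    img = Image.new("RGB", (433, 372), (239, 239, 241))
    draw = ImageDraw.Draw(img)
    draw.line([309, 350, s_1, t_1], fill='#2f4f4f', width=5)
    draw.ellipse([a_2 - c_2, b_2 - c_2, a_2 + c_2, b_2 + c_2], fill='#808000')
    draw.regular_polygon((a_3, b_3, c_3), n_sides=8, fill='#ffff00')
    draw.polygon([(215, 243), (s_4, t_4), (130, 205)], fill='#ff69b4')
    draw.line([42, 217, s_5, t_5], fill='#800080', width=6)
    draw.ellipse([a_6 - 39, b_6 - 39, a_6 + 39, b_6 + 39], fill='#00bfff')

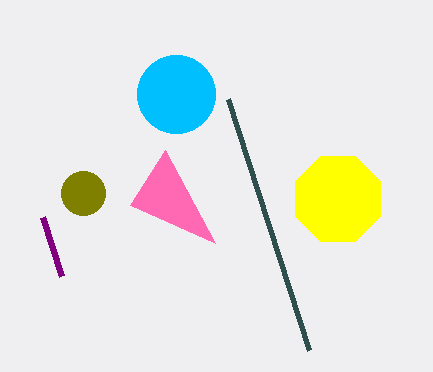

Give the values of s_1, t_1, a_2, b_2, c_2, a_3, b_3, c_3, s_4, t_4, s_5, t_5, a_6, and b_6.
s_1 = 228, t_1 = 99, a_2 = 83, b_2 = 193, c_2 = 22, a_3 = 338, b_3 = 199, c_3 = 46, s_4 = 165, t_4 = 150, s_5 = 61, t_5 = 276, a_6 = 176, b_6 = 94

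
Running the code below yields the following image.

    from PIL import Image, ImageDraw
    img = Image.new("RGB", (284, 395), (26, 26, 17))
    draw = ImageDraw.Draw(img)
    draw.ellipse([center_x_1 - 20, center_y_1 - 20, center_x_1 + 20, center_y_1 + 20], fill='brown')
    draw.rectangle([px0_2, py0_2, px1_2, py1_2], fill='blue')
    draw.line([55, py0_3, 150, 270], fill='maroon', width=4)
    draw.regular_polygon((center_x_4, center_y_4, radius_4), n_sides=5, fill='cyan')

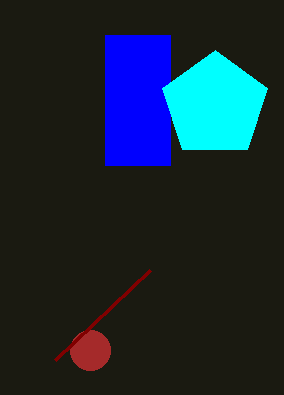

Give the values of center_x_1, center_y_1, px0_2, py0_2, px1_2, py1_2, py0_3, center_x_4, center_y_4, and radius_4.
center_x_1 = 90
center_y_1 = 350
px0_2 = 105
py0_2 = 35
px1_2 = 170
py1_2 = 165
py0_3 = 360
center_x_4 = 215
center_y_4 = 105
radius_4 = 55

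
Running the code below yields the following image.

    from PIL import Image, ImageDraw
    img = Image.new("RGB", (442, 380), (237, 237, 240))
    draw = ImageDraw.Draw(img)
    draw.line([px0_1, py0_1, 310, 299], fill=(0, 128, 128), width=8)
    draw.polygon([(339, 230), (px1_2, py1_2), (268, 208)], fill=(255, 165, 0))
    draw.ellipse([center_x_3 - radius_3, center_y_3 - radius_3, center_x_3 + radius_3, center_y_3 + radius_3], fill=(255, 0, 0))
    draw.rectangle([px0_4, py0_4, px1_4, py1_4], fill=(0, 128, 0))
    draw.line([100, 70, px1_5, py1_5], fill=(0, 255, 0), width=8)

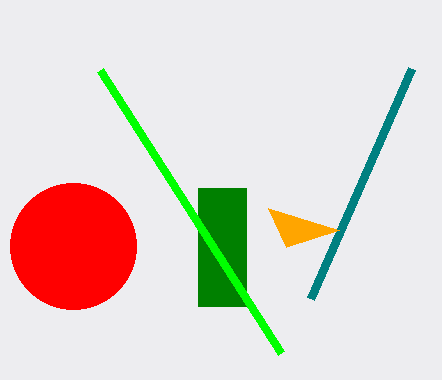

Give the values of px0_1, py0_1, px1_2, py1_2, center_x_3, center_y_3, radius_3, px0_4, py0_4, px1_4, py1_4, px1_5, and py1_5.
px0_1 = 411; py0_1 = 69; px1_2 = 286; py1_2 = 247; center_x_3 = 73; center_y_3 = 246; radius_3 = 63; px0_4 = 198; py0_4 = 188; px1_4 = 246; py1_4 = 306; px1_5 = 281; py1_5 = 353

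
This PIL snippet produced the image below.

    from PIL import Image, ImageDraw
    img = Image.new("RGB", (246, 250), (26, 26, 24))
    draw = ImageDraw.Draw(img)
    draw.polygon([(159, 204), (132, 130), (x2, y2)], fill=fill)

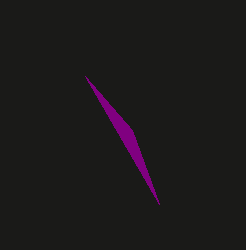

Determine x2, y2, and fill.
x2 = 85; y2 = 76; fill = 'purple'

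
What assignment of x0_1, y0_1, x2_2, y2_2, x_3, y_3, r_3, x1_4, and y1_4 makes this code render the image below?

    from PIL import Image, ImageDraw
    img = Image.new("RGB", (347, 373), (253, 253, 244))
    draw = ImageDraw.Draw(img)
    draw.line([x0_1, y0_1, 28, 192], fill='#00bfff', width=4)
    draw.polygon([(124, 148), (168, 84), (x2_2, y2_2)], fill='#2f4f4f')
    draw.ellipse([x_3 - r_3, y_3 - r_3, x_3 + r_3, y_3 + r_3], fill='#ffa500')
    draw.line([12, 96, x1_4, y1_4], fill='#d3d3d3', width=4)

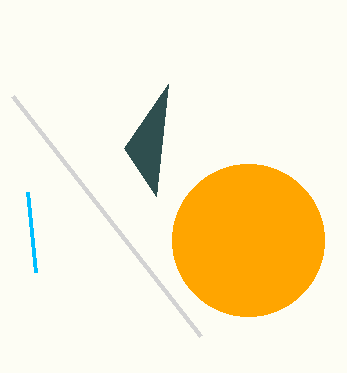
x0_1 = 36, y0_1 = 272, x2_2 = 156, y2_2 = 196, x_3 = 248, y_3 = 240, r_3 = 76, x1_4 = 200, y1_4 = 336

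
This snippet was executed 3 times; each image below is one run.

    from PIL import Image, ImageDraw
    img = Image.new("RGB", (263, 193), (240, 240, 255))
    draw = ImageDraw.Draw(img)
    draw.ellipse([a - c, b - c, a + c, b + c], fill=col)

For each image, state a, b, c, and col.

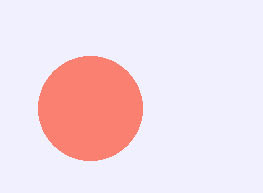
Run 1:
a = 90
b = 108
c = 52
col = 'salmon'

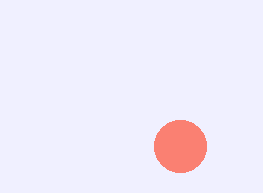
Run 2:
a = 180, b = 146, c = 26, col = 'salmon'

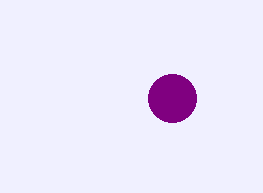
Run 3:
a = 172; b = 98; c = 24; col = 'purple'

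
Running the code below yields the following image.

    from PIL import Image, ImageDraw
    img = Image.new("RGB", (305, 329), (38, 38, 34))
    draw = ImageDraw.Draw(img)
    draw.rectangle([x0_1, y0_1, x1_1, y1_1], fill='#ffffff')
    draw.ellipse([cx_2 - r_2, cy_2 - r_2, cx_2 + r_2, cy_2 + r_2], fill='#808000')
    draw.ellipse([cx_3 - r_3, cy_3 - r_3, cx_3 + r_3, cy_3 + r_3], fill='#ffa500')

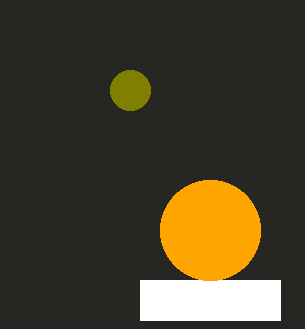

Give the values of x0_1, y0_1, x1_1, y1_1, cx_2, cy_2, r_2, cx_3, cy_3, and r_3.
x0_1 = 140, y0_1 = 280, x1_1 = 280, y1_1 = 320, cx_2 = 130, cy_2 = 90, r_2 = 20, cx_3 = 210, cy_3 = 230, r_3 = 50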